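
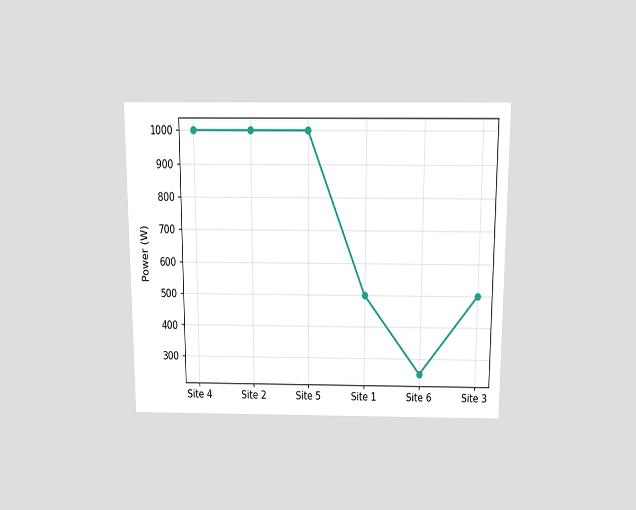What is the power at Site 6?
250W

The chart is viewed slightly from above. At Site 6, the line is at 250W.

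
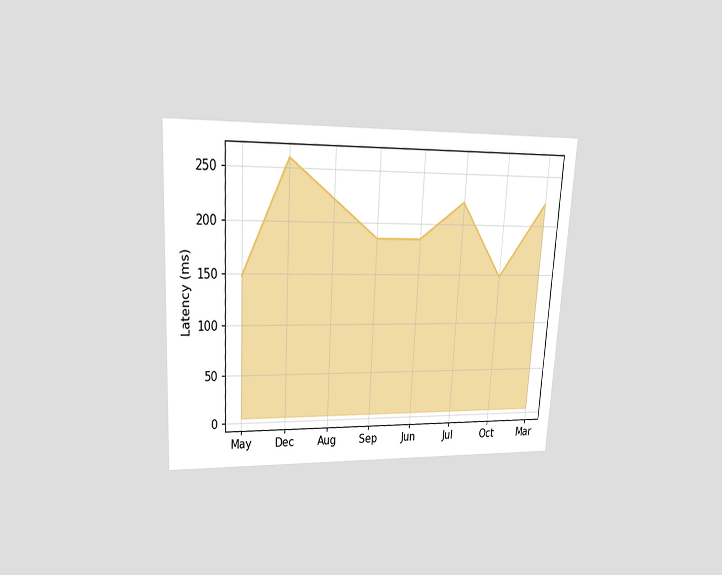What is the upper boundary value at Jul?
222ms

The chart is tilted about 3° clockwise and viewed at a slight angle. At Jul the upper boundary is at 222ms.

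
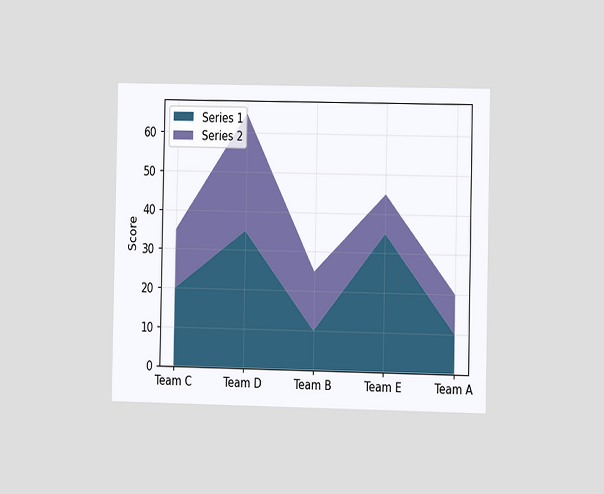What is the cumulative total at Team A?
The chart is viewed slightly from the right. The stacked total at Team A reaches 20.

20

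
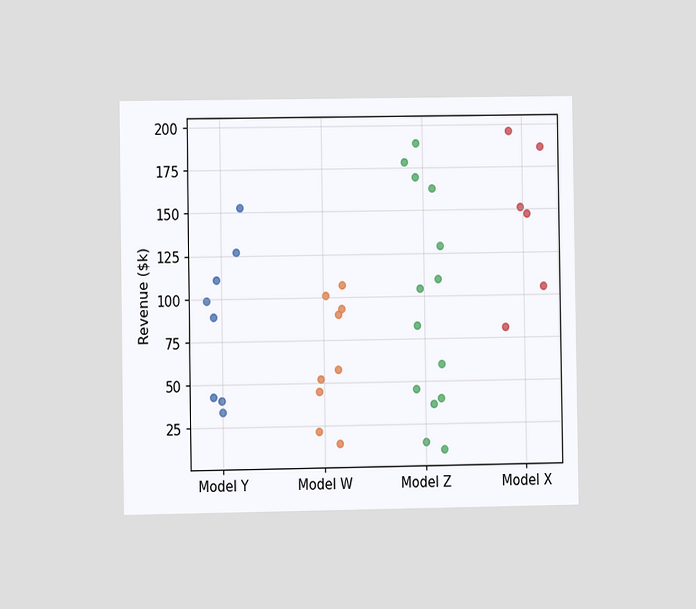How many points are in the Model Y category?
The chart is viewed at a slight angle. Counting the markers in the Model Y column gives 8.

8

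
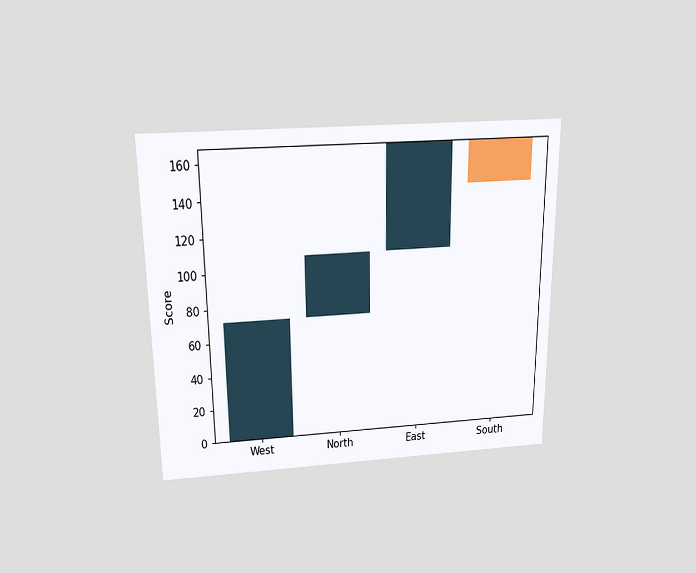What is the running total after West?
The chart is viewed slightly from above. After West the running total reaches 72.

72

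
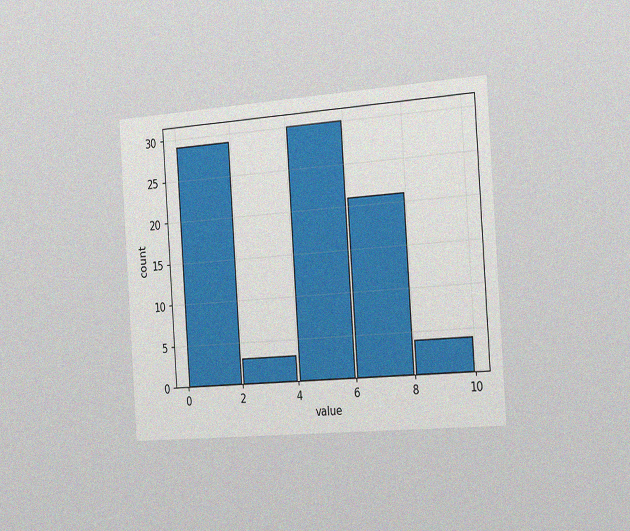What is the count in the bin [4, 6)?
30

The chart is tilted about 4° counter-clockwise and viewed slightly from the right, with some photo noise. The [4, 6) bin has height 30.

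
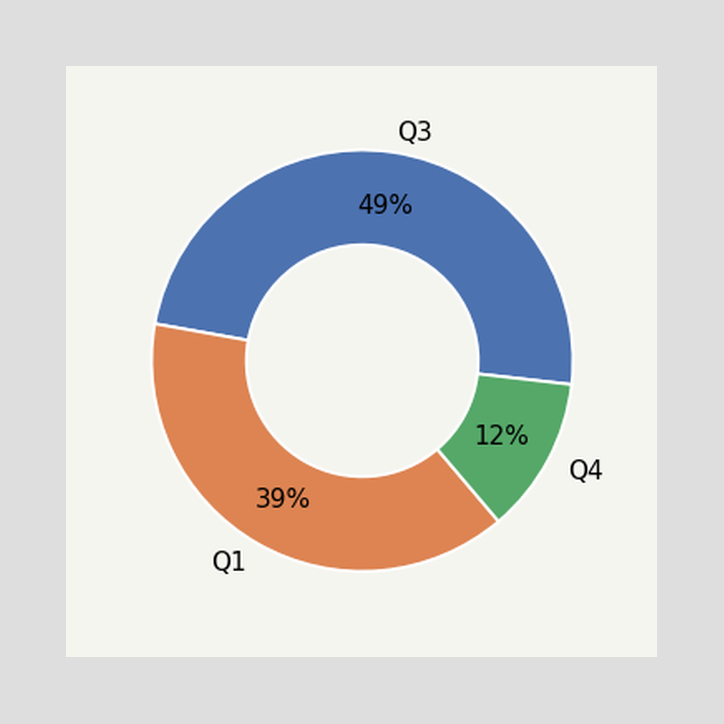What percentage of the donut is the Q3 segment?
The Q3 segment takes up 49% of the ring.

49%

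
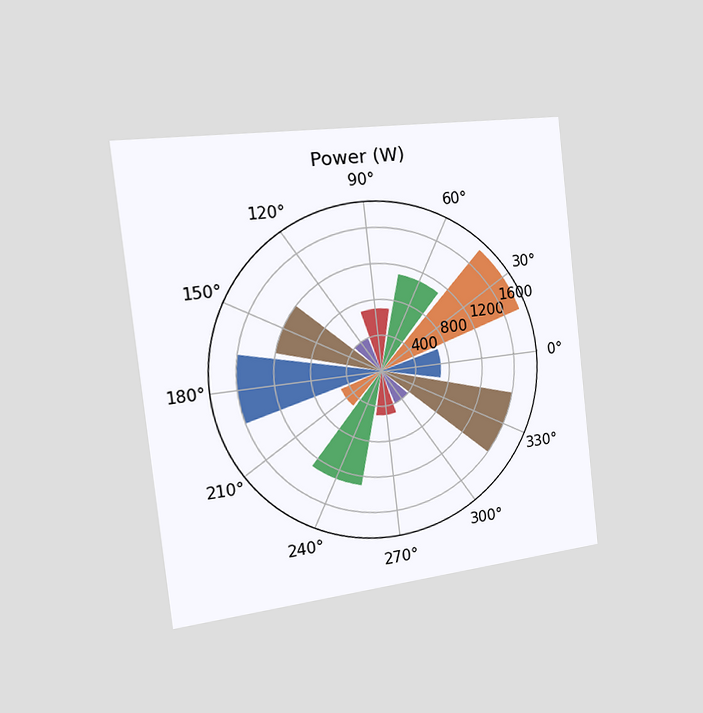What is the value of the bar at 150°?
The chart is tilted about 6° counter-clockwise and viewed slightly from the left. The bar at 150° reaches 1200W on the radial axis.

1200W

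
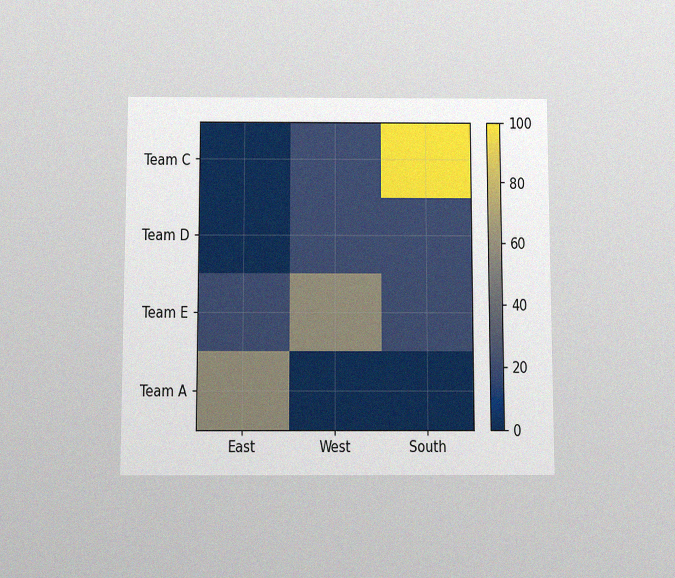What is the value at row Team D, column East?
0

The chart is viewed slightly from below, with some photo noise. Matching cell (Team D, East) against the colorbar gives 0.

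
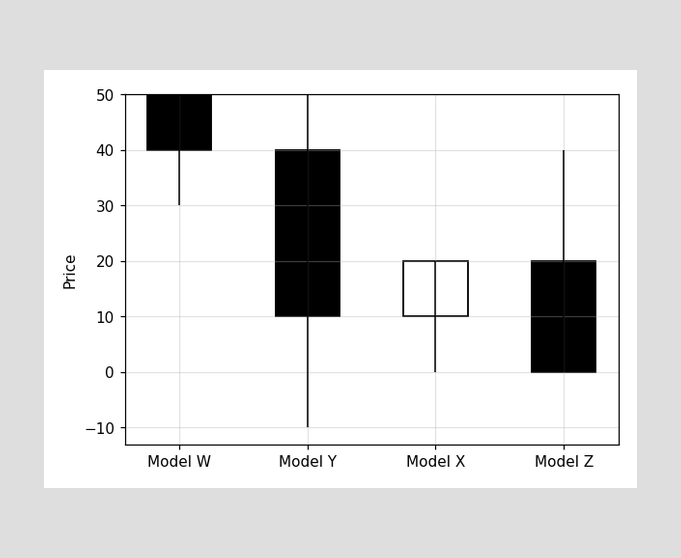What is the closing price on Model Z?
0

The Model Z candle closes at 0.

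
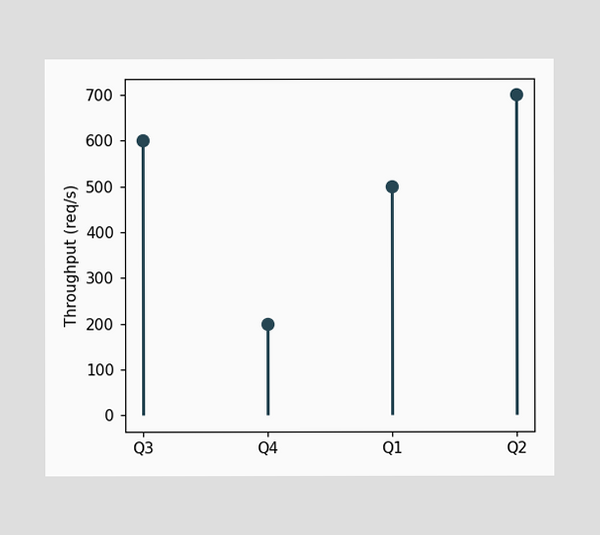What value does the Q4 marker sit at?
200req/s

The Q4 marker sits at 200req/s.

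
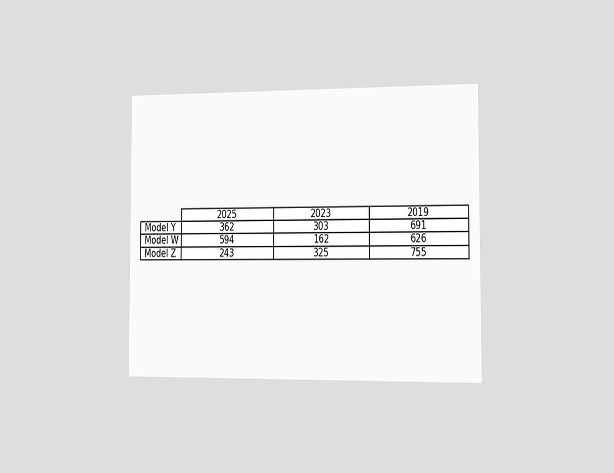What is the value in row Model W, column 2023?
162

The chart is viewed slightly from the right. The (Model W, 2023) cell reads 162.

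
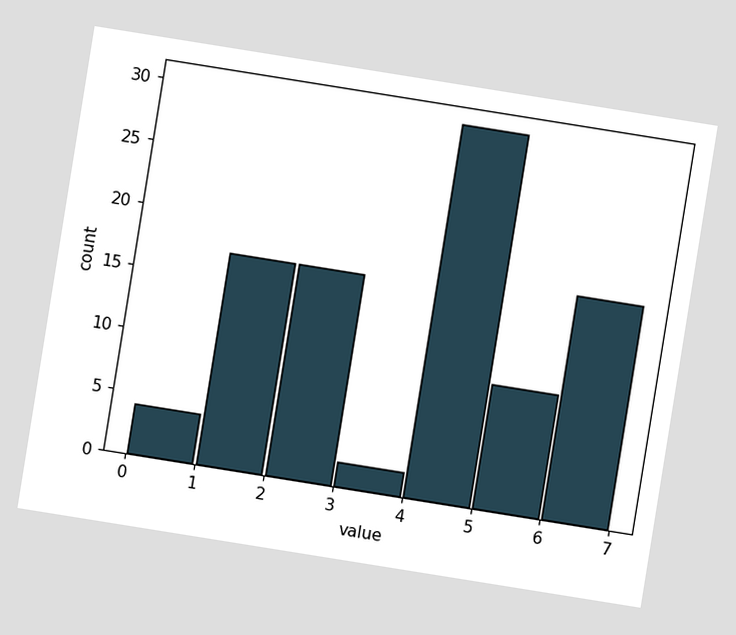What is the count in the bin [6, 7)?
The chart is tilted about 9° clockwise. The [6, 7) bin has height 18.

18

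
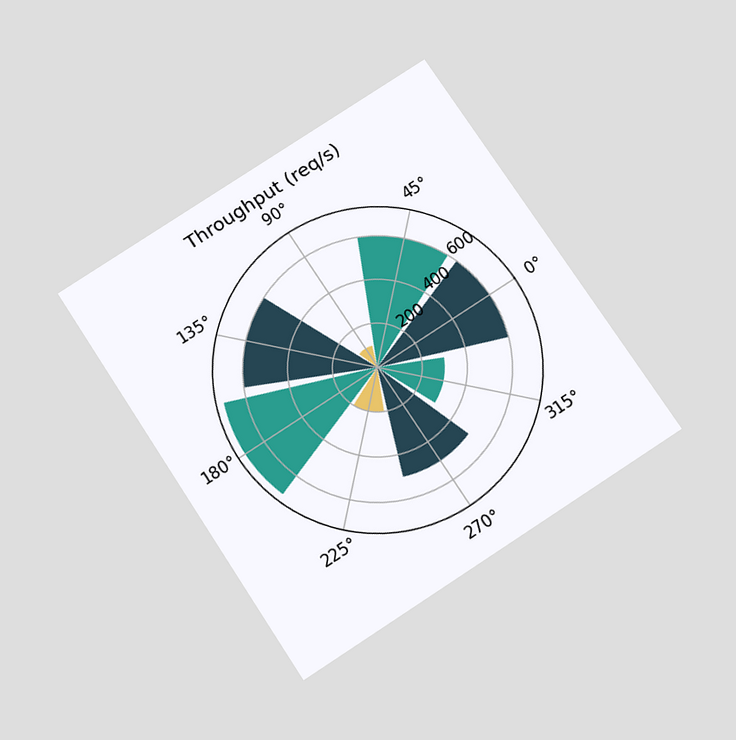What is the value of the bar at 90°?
The chart is tilted about 33° counter-clockwise and viewed slightly from below. The bar at 90° reaches 100req/s on the radial axis.

100req/s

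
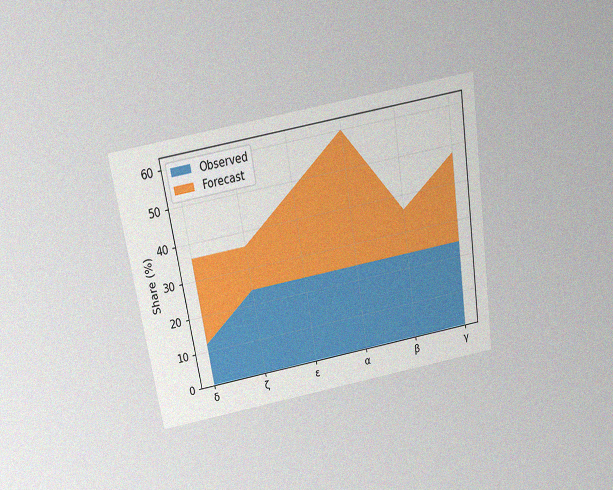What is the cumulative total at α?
60%

The chart is tilted about 9° counter-clockwise and viewed slightly from above, with some photo noise. The stacked total at α reaches 60%.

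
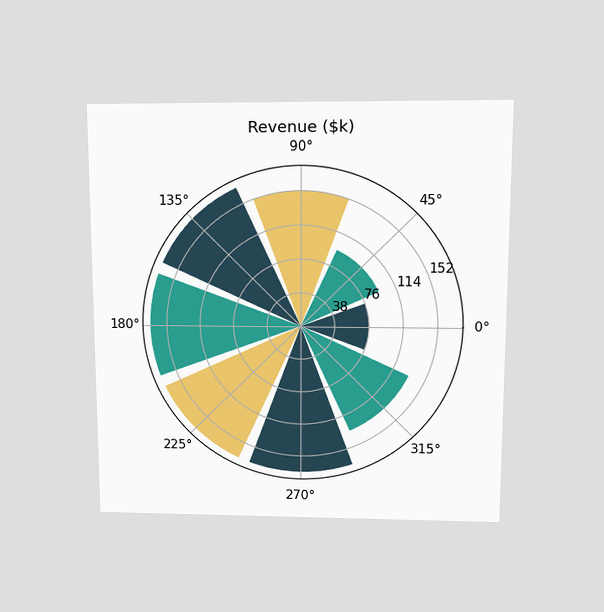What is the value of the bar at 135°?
The chart is viewed at a slight angle. The bar at 135° reaches $171k on the radial axis.

$171k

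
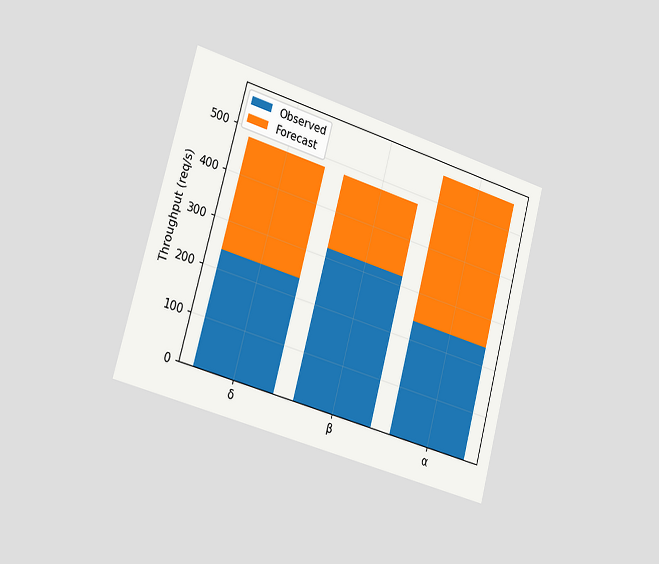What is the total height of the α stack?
560req/s

The chart is tilted about 15° clockwise and viewed slightly from the left. The α stack's top reaches 560req/s on the y-axis.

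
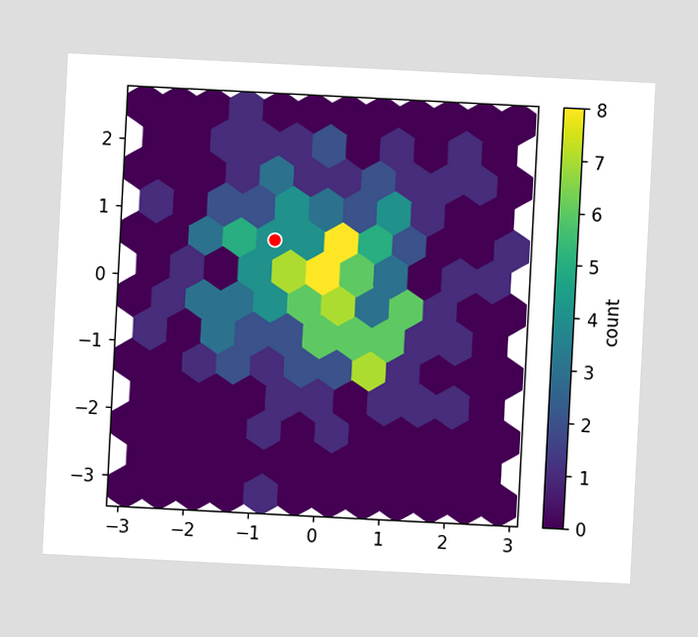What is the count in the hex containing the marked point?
The chart is tilted about 3° clockwise. The marked hex reads 4 on the colorbar.

4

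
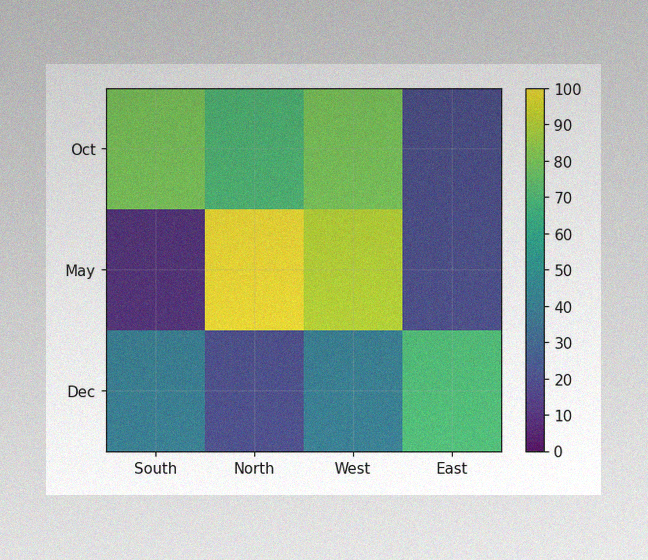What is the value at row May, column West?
The image has some photo noise and uneven lighting. Matching cell (May, West) against the colorbar gives 90.

90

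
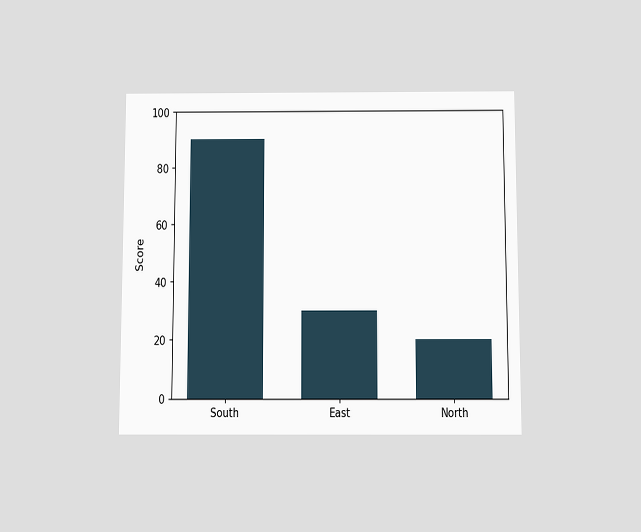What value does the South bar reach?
The chart is viewed slightly from below. Reading along the chart's y-axis, the South bar reaches 90.

90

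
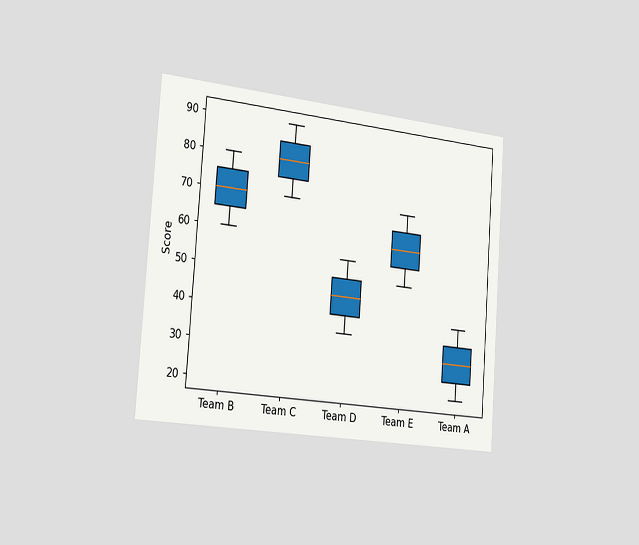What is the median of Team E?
60

The chart is tilted about 4° clockwise and viewed slightly from the left. The median line in the Team E box sits at 60.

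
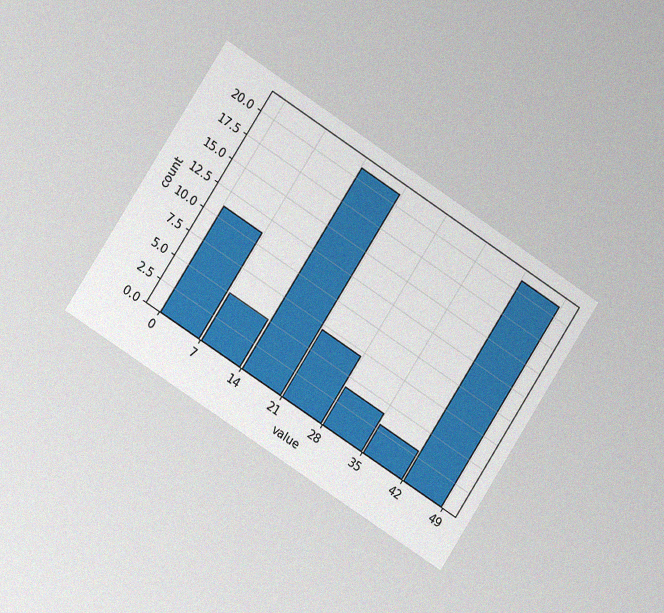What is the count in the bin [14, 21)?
The chart is tilted about 33° clockwise and viewed slightly from the left, with some photo noise. The [14, 21) bin has height 21.

21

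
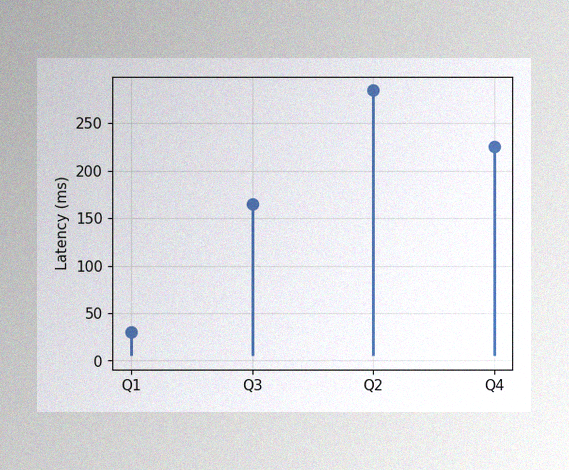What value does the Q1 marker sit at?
The image has some photo noise and uneven lighting. The Q1 marker sits at 30ms.

30ms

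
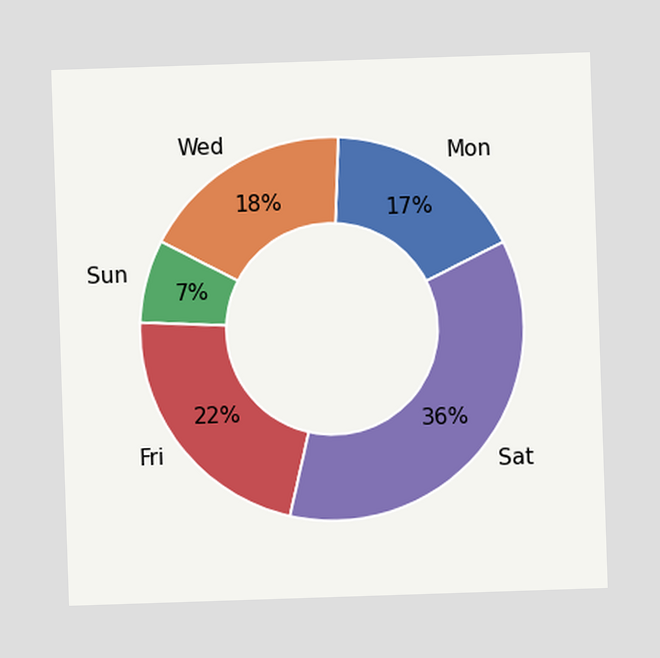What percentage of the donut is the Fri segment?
The Fri segment takes up 22% of the ring.

22%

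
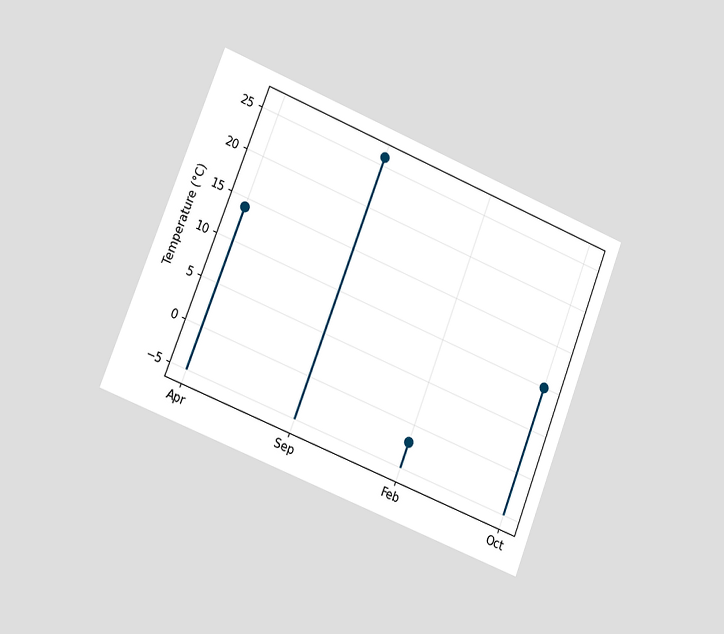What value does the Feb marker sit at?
-2°C

The chart is tilted about 21° clockwise and viewed slightly from the left. The Feb marker sits at -2°C.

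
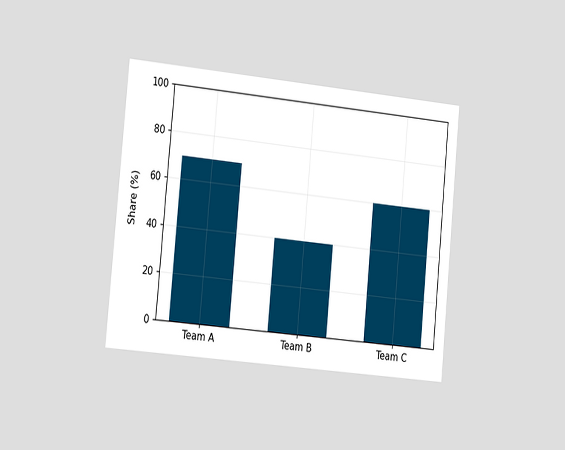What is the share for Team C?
The chart is tilted about 5° clockwise and viewed slightly from the left. Reading along the chart's y-axis, the Team C bar reaches 60%.

60%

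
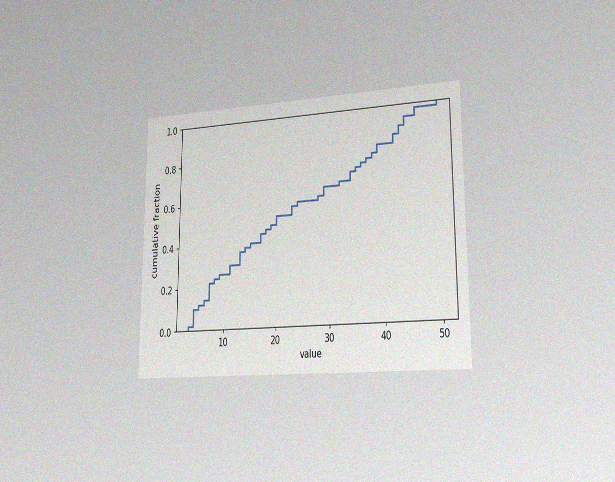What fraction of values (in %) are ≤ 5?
The chart is viewed slightly from the right, with some photo noise. At x=5 the ECDF step is at 12%.

12%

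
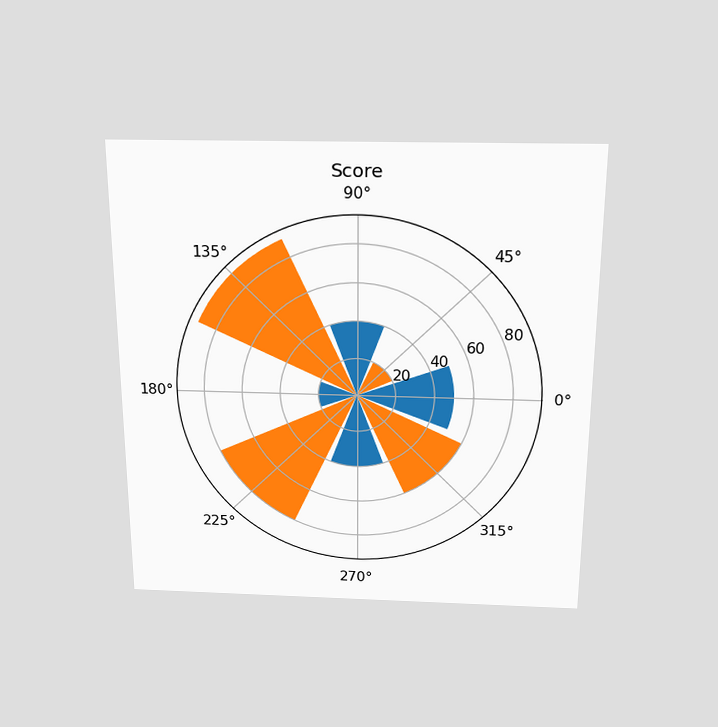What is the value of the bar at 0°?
50

The chart is viewed slightly from above. The bar at 0° reaches 50 on the radial axis.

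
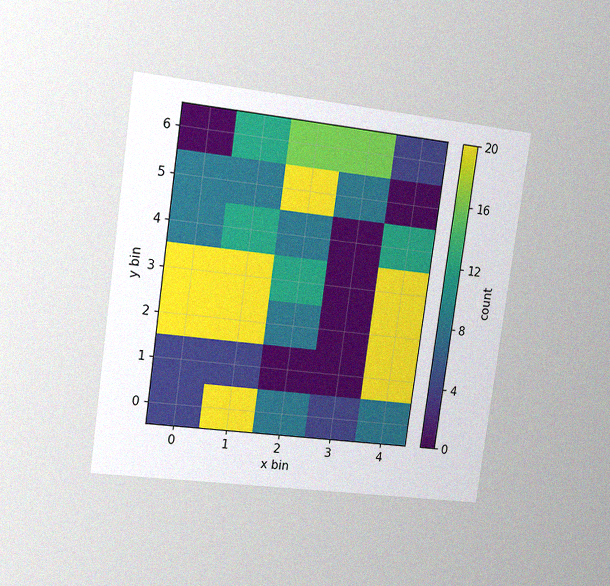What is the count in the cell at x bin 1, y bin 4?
The chart is tilted about 8° clockwise and viewed slightly from the left, with some photo noise. Matching the cell (1, 4) against the colorbar gives 12.

12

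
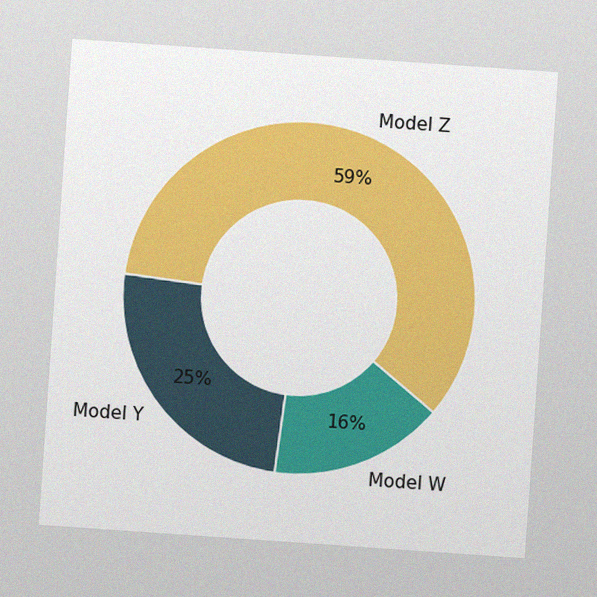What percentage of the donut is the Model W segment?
16%

The chart is tilted about 4° clockwise, with some photo noise. The Model W segment takes up 16% of the ring.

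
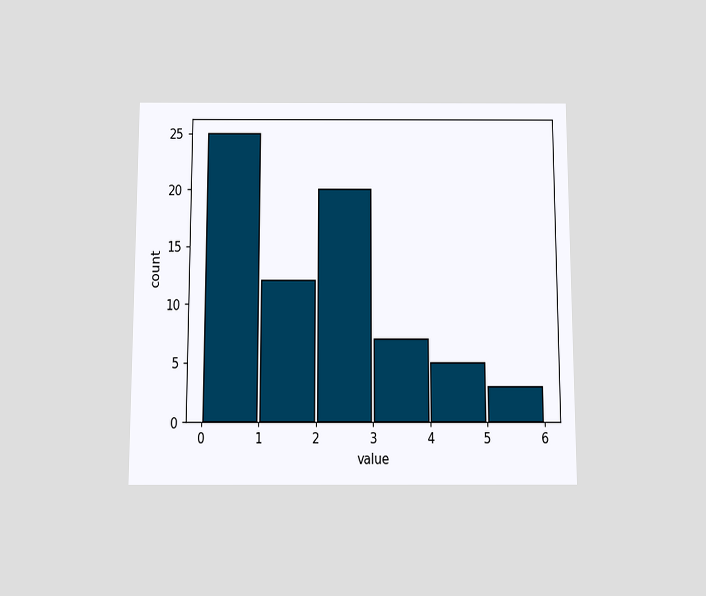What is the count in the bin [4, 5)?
5

The chart is viewed slightly from below. The [4, 5) bin has height 5.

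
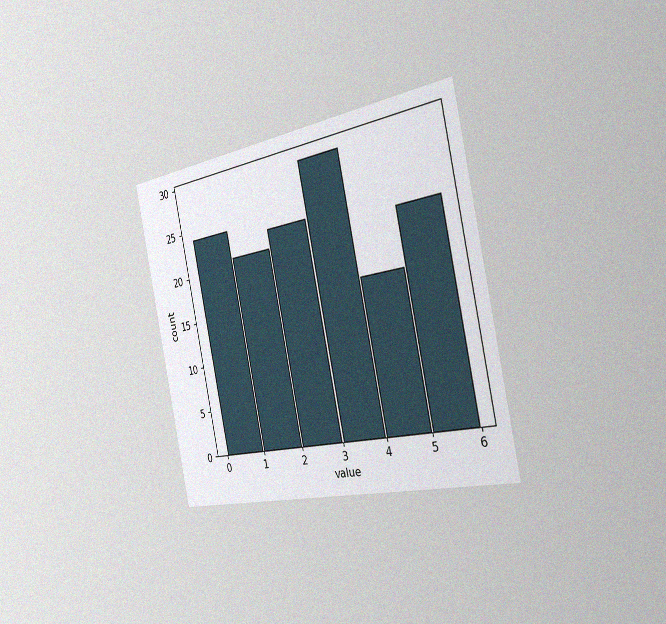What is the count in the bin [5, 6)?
22

The chart is tilted about 12° counter-clockwise and viewed slightly from the right, with some photo noise. The [5, 6) bin has height 22.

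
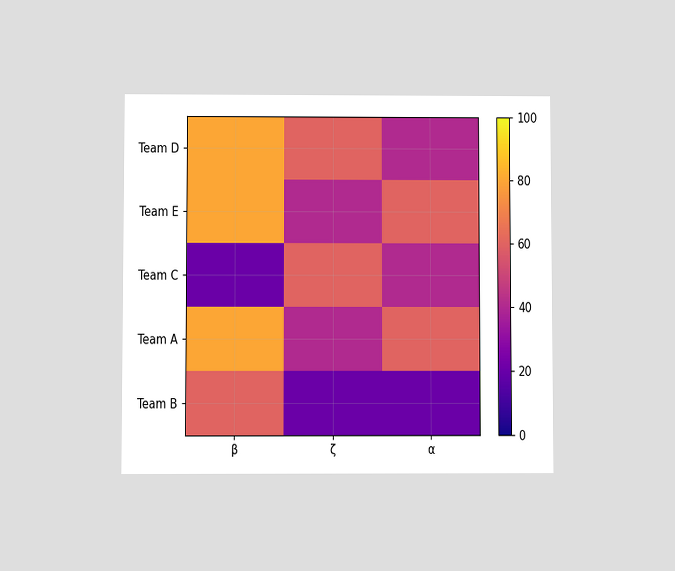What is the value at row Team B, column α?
The chart is viewed at a slight angle. Matching cell (Team B, α) against the colorbar gives 20.

20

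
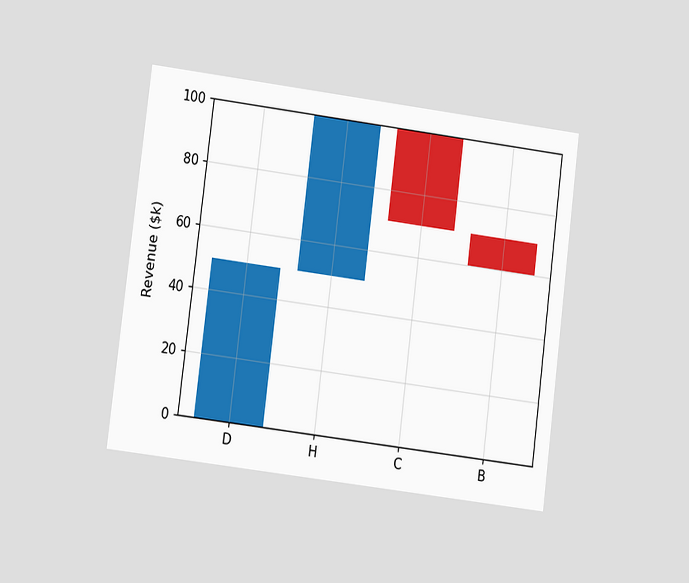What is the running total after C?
The chart is tilted about 7° clockwise and viewed at a slight angle. After C the running total reaches $70k.

$70k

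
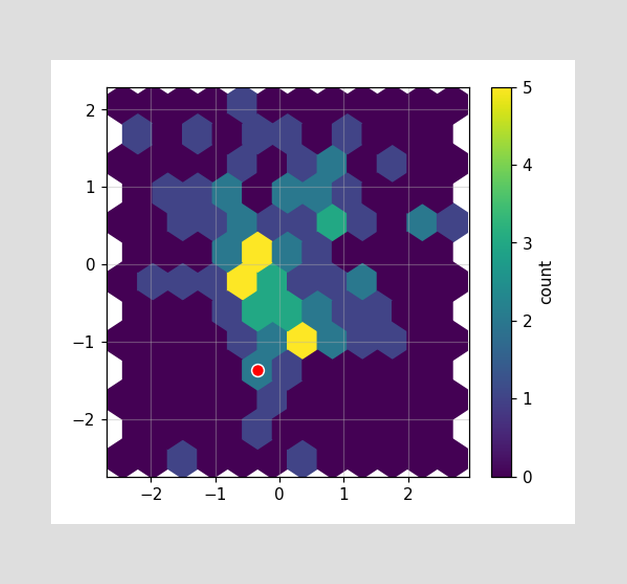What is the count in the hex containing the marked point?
The marked hex reads 2 on the colorbar.

2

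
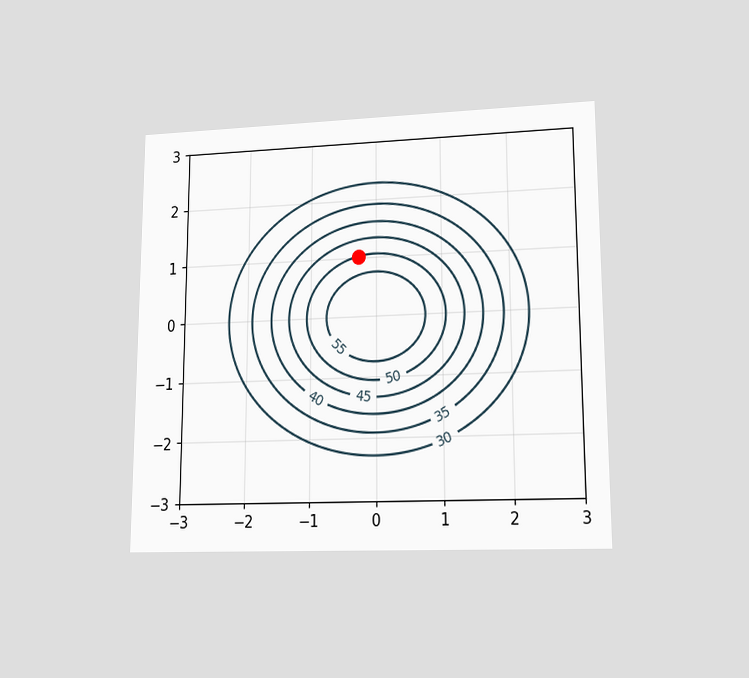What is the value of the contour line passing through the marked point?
The chart is viewed at a slight angle. The marked point sits on the contour labelled 50.

50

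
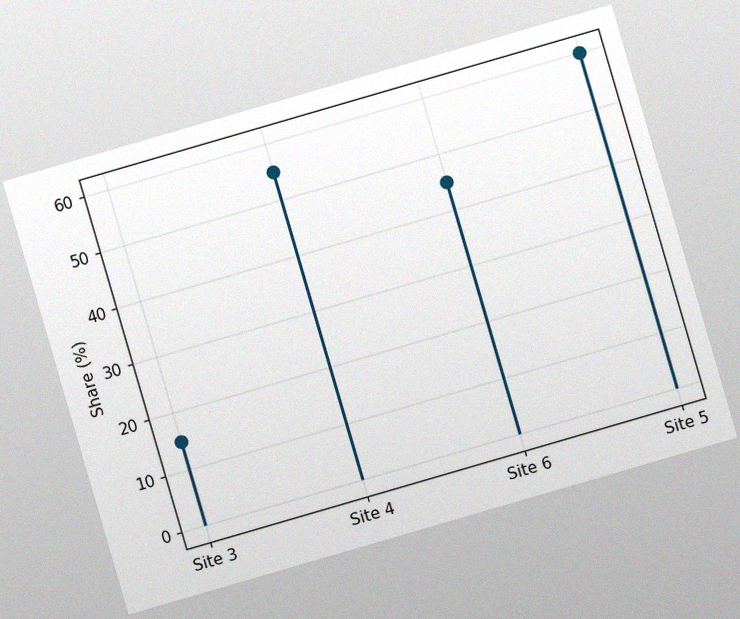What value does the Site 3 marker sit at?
The chart is tilted about 16° counter-clockwise, with some photo noise. The Site 3 marker sits at 15%.

15%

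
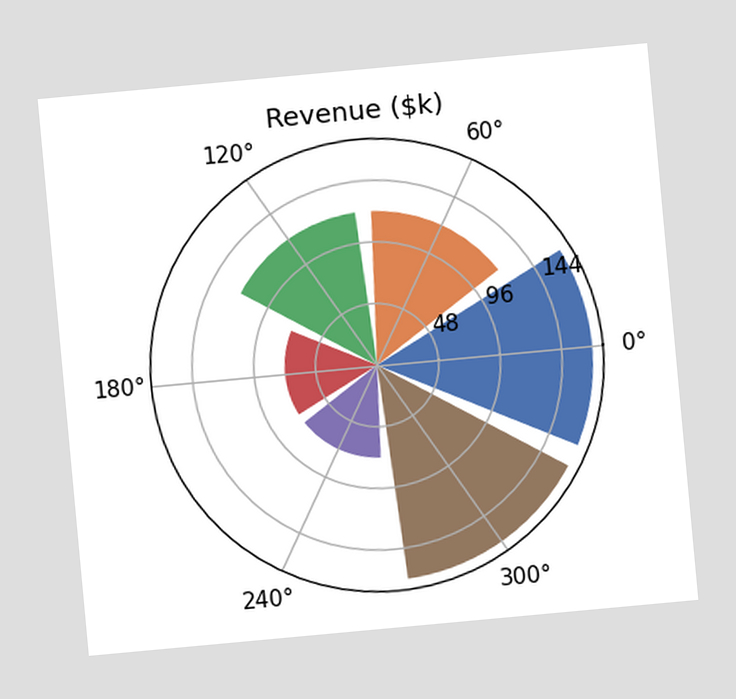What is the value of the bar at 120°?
The chart is tilted about 5° counter-clockwise. The bar at 120° reaches $120k on the radial axis.

$120k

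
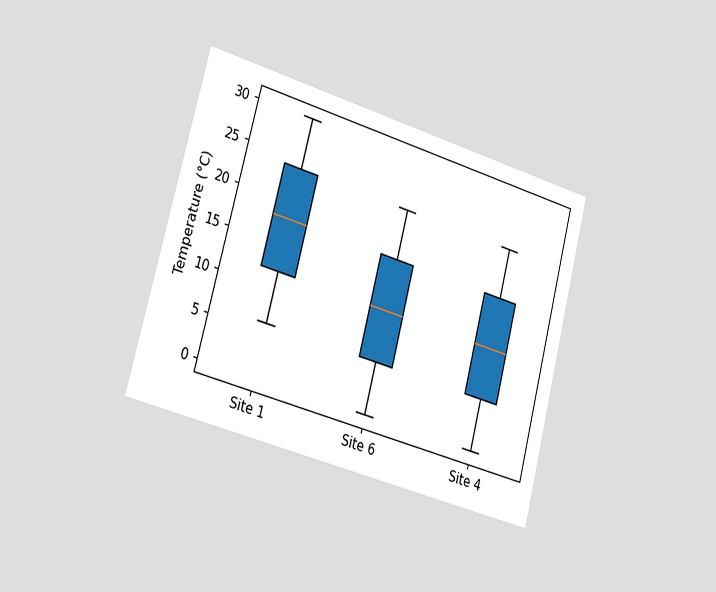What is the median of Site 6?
The chart is tilted about 15° clockwise and viewed slightly from the left. The median line in the Site 6 box sits at 12°C.

12°C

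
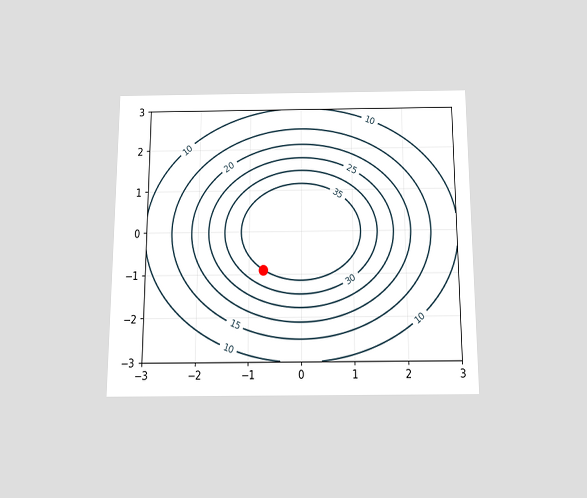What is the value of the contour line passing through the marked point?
The chart is viewed slightly from below. The marked point sits on the contour labelled 35.

35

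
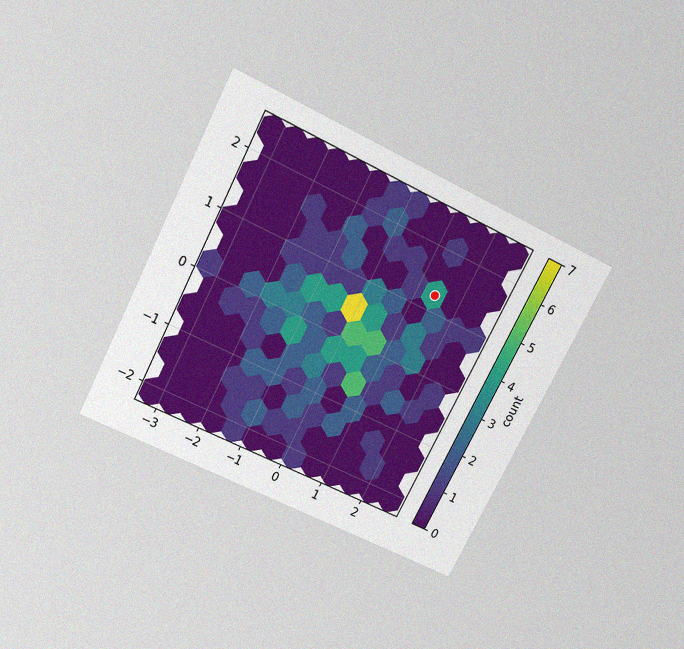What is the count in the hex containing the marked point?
The chart is tilted about 27° clockwise and viewed slightly from above, with some photo noise. The marked hex reads 4 on the colorbar.

4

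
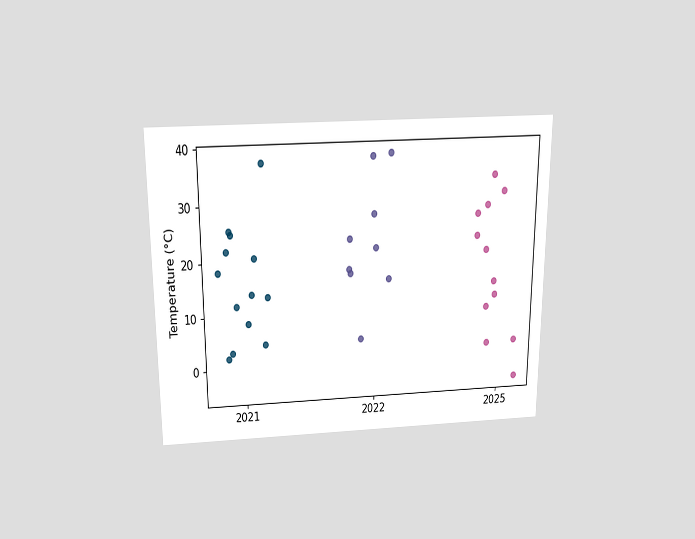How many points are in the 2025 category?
12

The chart is viewed slightly from above. Counting the markers in the 2025 column gives 12.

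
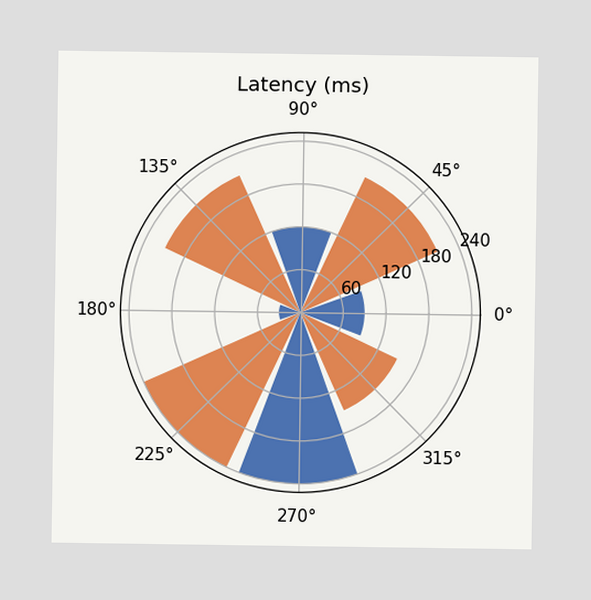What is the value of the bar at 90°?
120ms

The bar at 90° reaches 120ms on the radial axis.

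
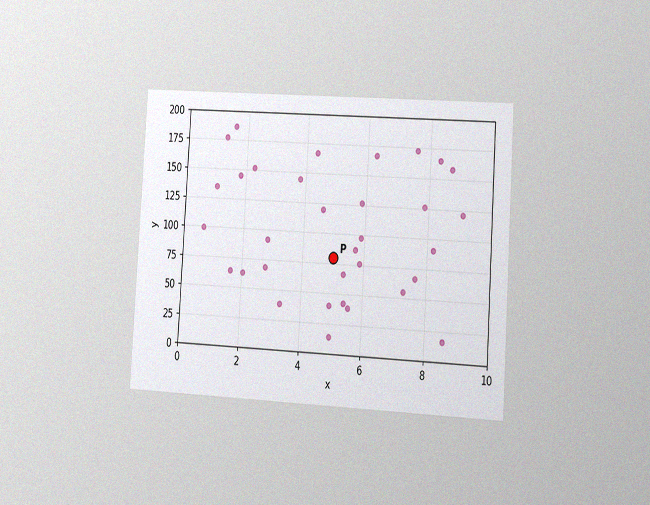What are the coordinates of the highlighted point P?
(5, 80)

The chart is tilted about 4° clockwise and viewed slightly from the right, with some photo noise. Following the gridlines from P to each axis, P sits at (5, 80).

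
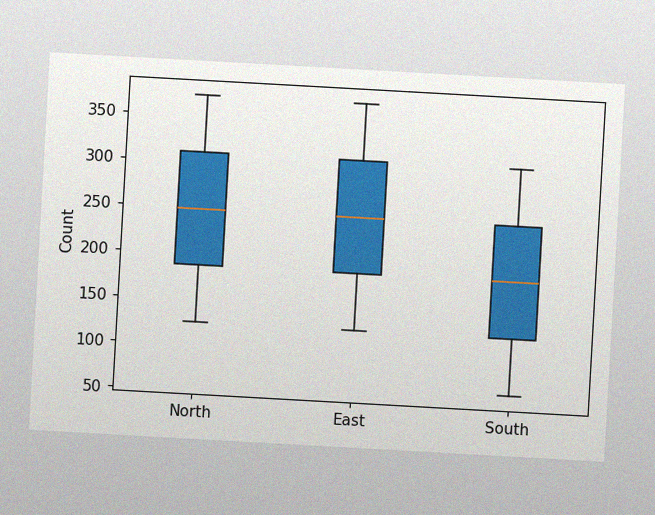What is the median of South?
186

The chart is tilted about 3° clockwise, with some photo noise. The median line in the South box sits at 186.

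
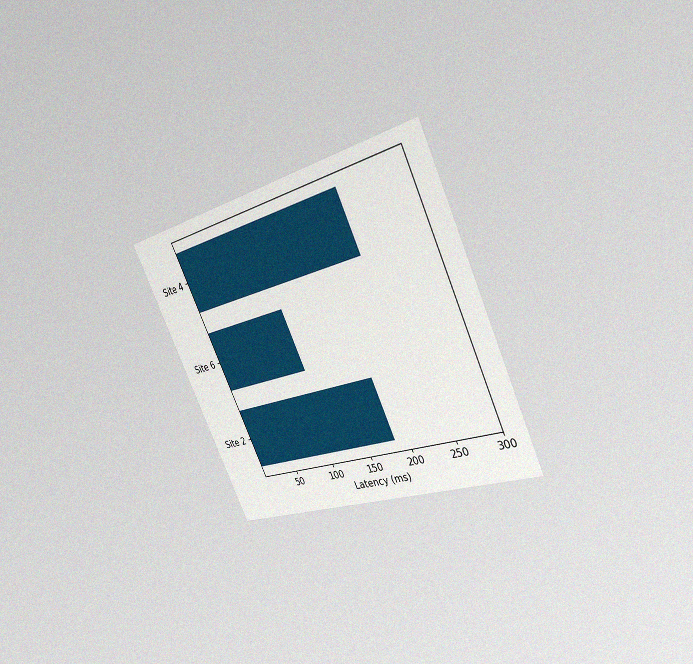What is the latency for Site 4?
The chart is tilted about 25° counter-clockwise and viewed slightly from the right, with some photo noise. Reading along the chart's x-axis, the Site 4 bar reaches 222ms.

222ms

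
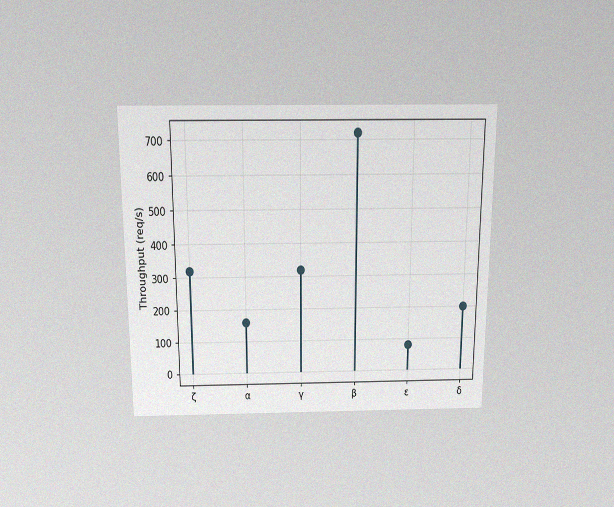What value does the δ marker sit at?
The chart is viewed slightly from above, with some photo noise. The δ marker sits at 200req/s.

200req/s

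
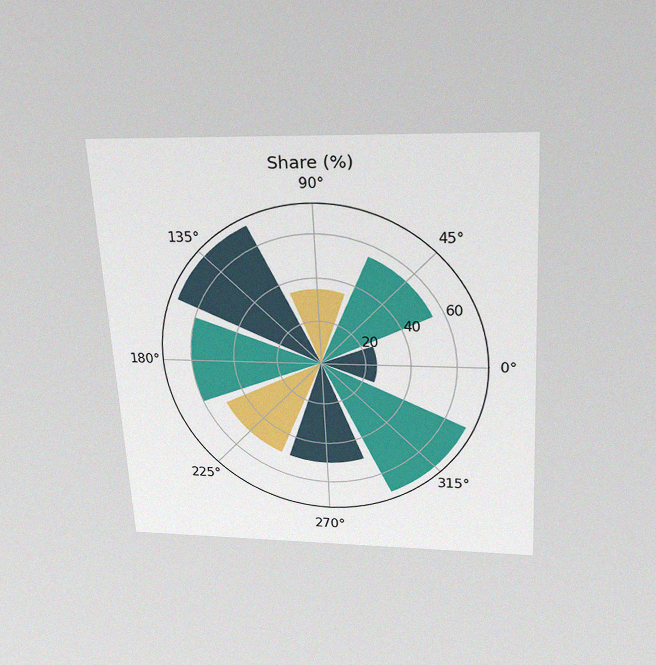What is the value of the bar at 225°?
50%

The chart is tilted about 3° counter-clockwise and viewed slightly from above, with some photo noise. The bar at 225° reaches 50% on the radial axis.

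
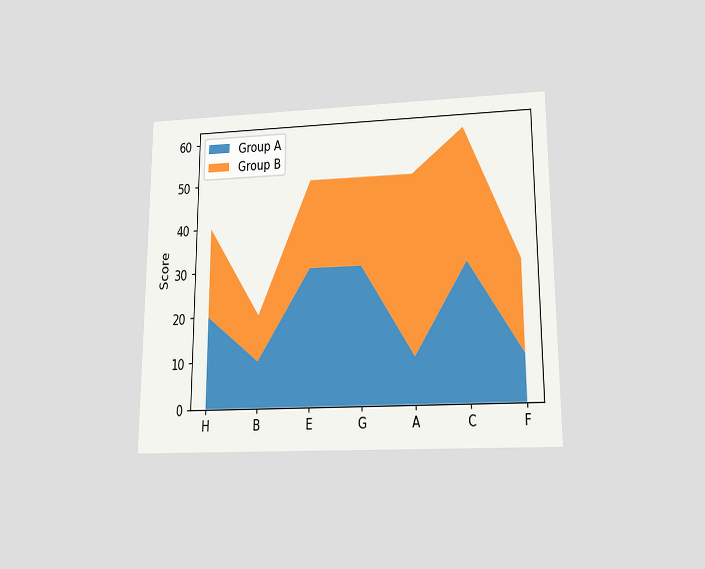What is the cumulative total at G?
The chart is viewed slightly from below. The stacked total at G reaches 50.

50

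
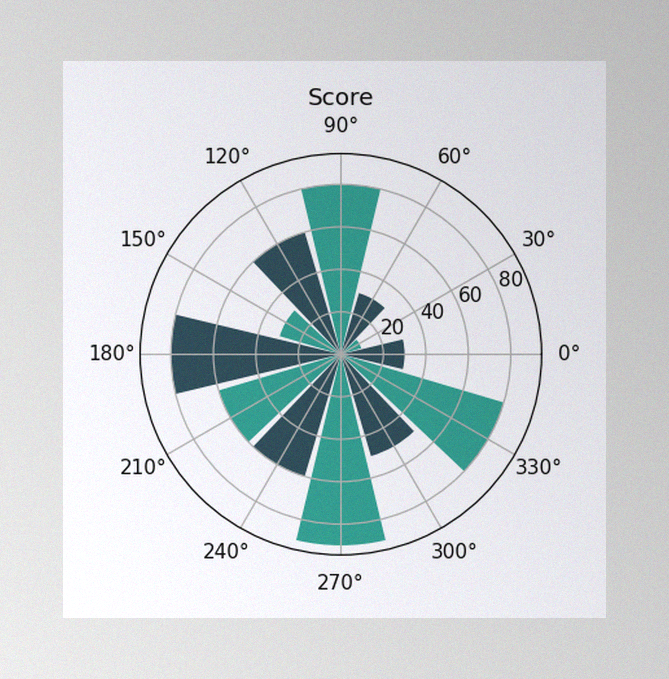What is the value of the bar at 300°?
The image has some photo noise and uneven lighting. The bar at 300° reaches 50 on the radial axis.

50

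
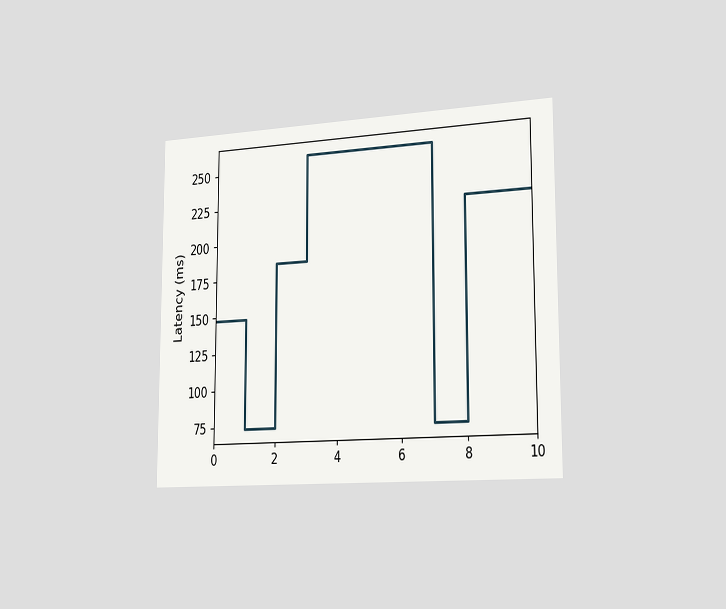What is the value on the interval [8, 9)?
The chart is viewed slightly from the right. On [8, 9) the step sits at 222ms.

222ms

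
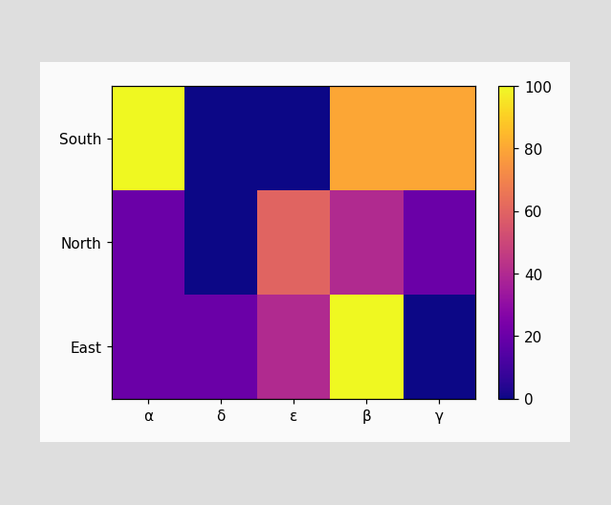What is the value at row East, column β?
Matching cell (East, β) against the colorbar gives 100.

100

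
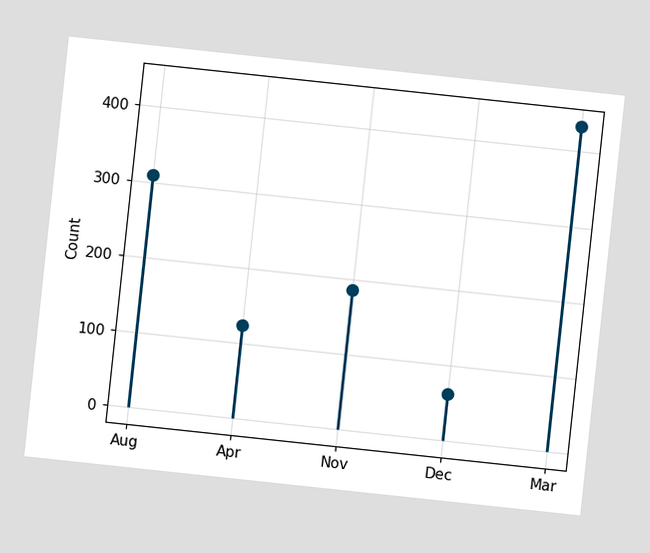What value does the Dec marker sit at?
62

The chart is tilted about 6° clockwise. The Dec marker sits at 62.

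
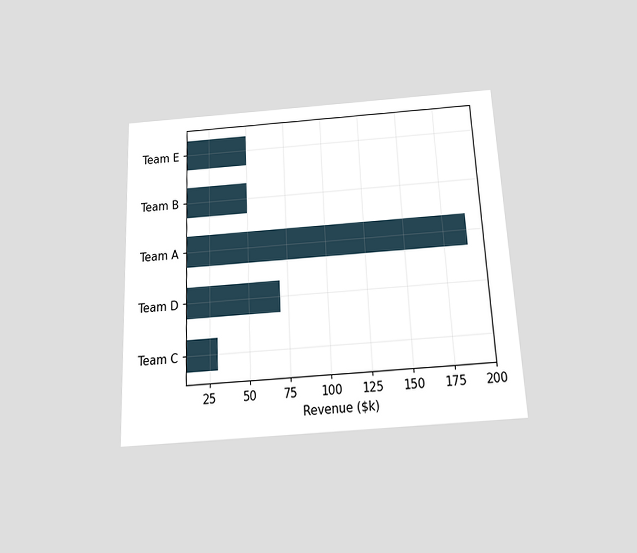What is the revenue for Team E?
The chart is tilted about 3° counter-clockwise and viewed slightly from below. Reading along the chart's x-axis, the Team E bar reaches $50k.

$50k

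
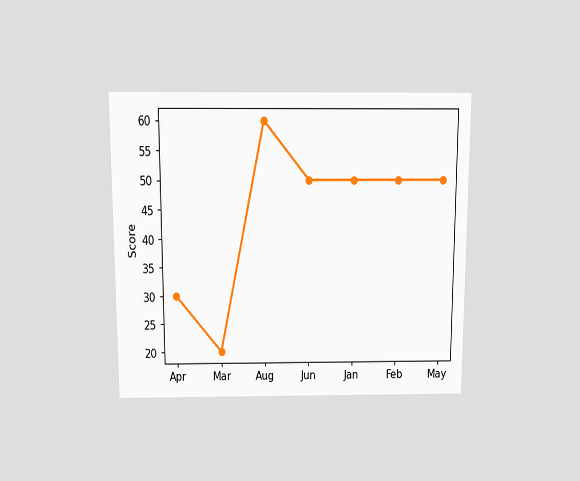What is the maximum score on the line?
60

The chart is viewed slightly from above. The highest point is at Aug, and reading across to the y-axis gives 60.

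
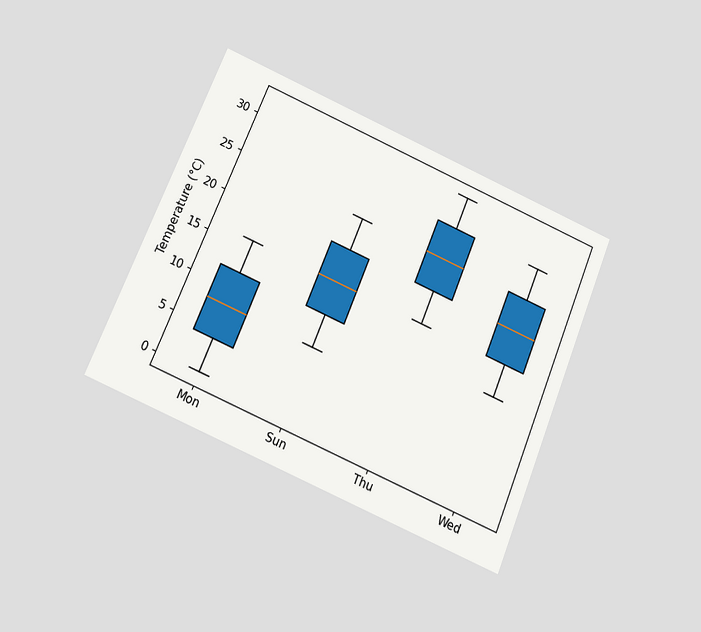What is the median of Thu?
The chart is tilted about 23° clockwise and viewed slightly from below. The median line in the Thu box sits at 24°C.

24°C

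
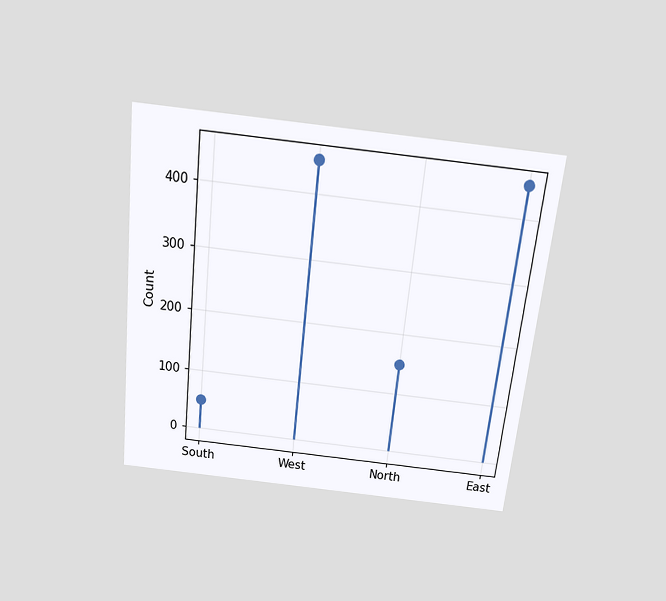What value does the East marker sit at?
The chart is tilted about 6° clockwise and viewed slightly from above. The East marker sits at 450.

450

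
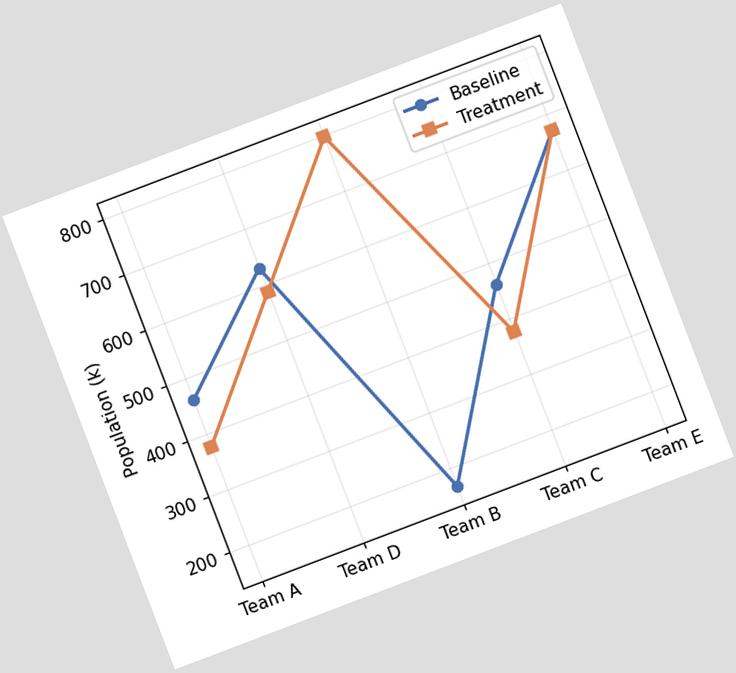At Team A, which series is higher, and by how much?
Baseline, by 84k

The chart is tilted about 21° counter-clockwise. At Team A, Baseline sits above the other line by 84k.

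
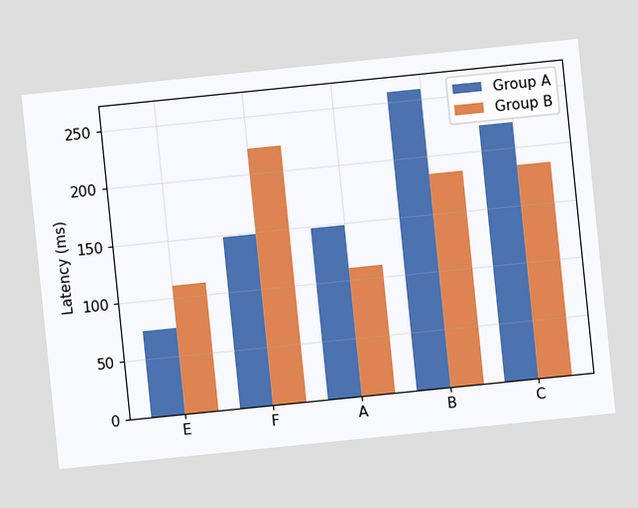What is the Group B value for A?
111ms

The chart is tilted about 6° counter-clockwise. The Group B bar at A reaches 111ms on the y-axis.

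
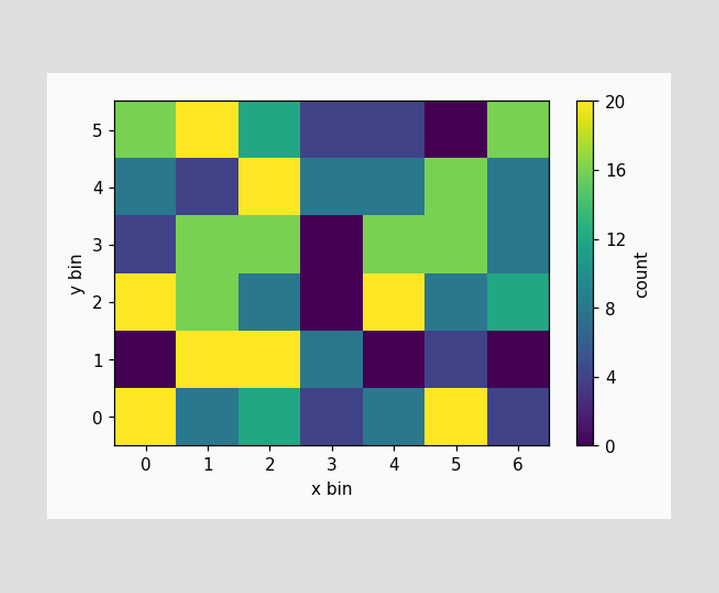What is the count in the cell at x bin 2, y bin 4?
20

Matching the cell (2, 4) against the colorbar gives 20.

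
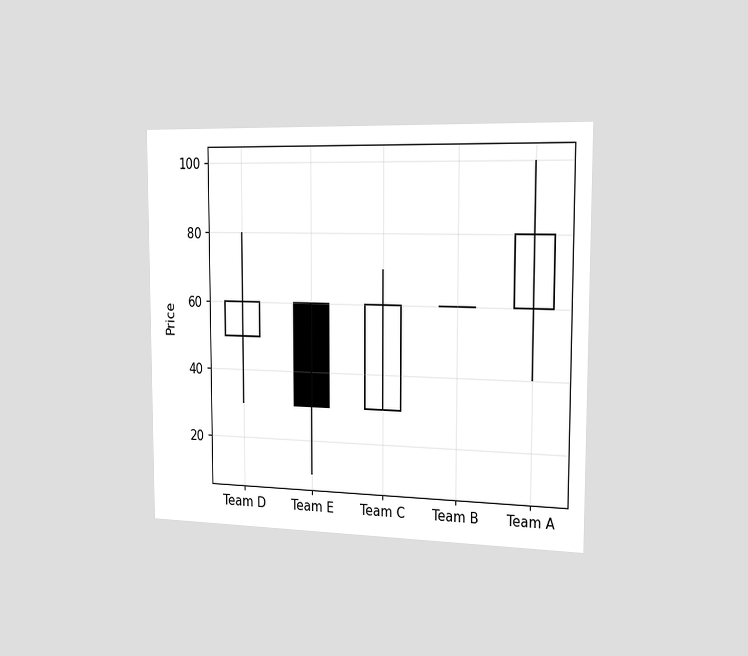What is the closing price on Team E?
The chart is viewed slightly from the right. The Team E candle closes at 30.

30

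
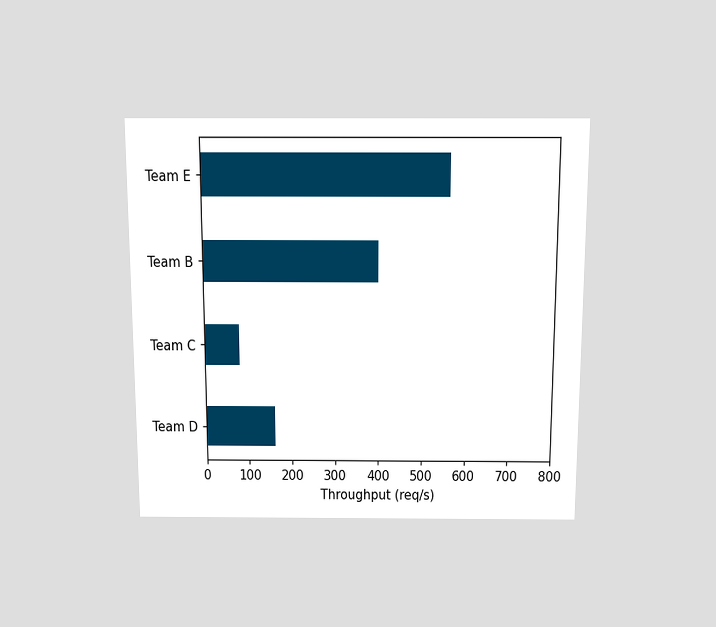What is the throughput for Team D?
160req/s

The chart is viewed slightly from above. Reading along the chart's x-axis, the Team D bar reaches 160req/s.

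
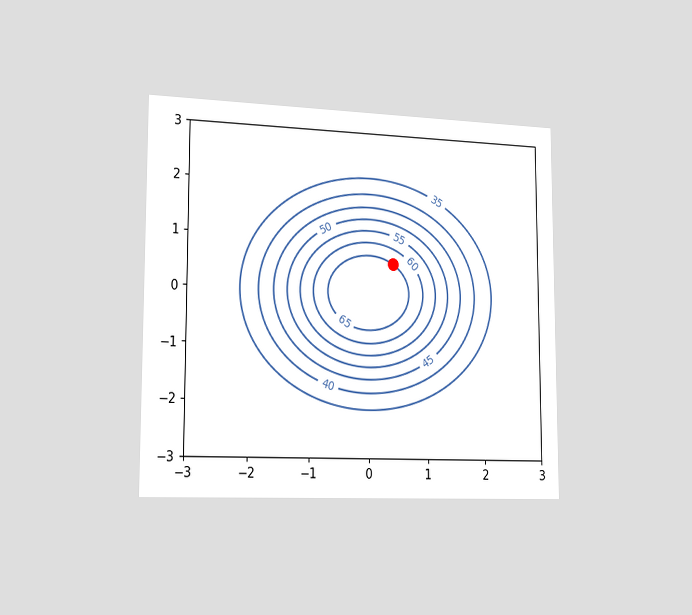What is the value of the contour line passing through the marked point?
65

The chart is viewed slightly from the left. The marked point sits on the contour labelled 65.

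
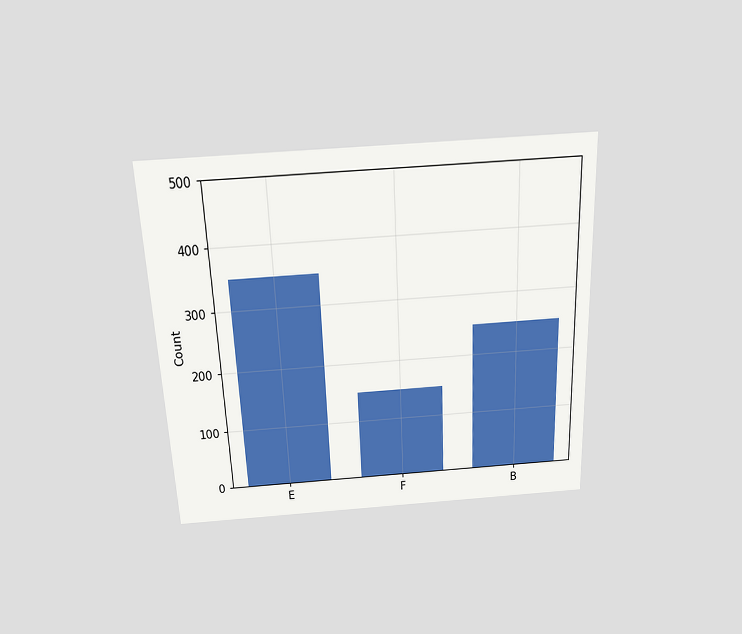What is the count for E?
The chart is tilted about 2° counter-clockwise and viewed slightly from above. Reading along the chart's y-axis, the E bar reaches 350.

350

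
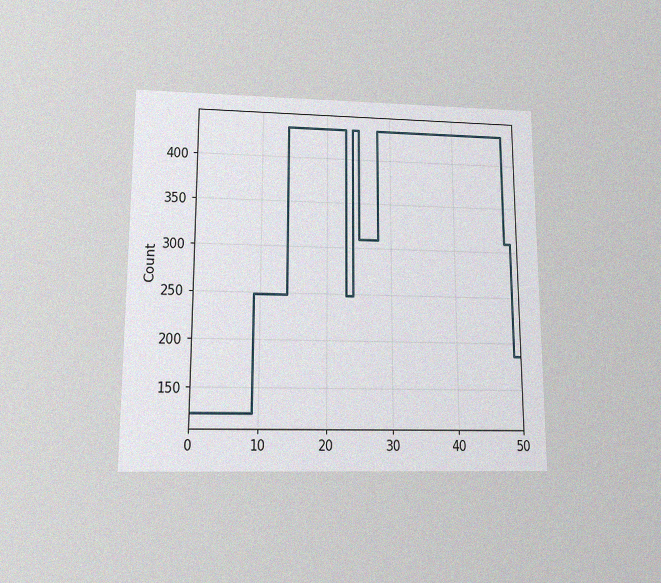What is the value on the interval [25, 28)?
The chart is viewed slightly from below, with some photo noise. On [25, 28) the step sits at 310.

310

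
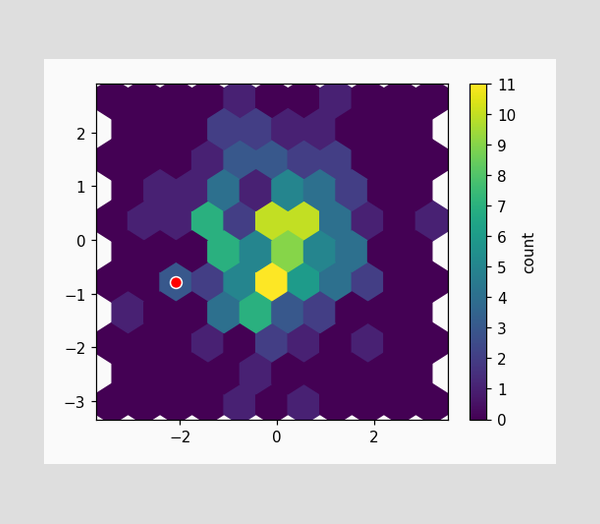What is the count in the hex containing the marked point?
The marked hex reads 3 on the colorbar.

3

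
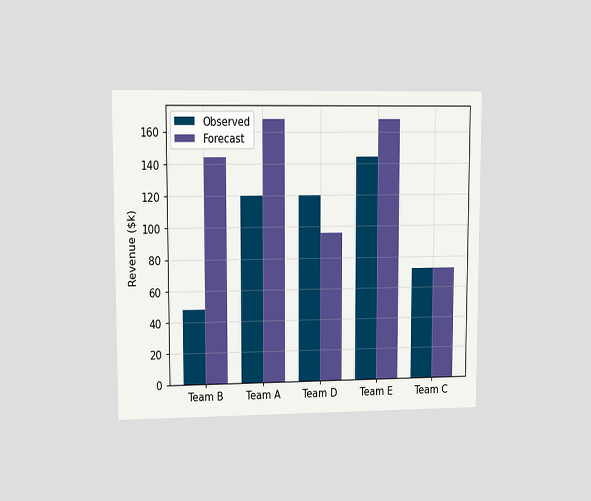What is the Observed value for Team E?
$144k

The chart is viewed at a slight angle. The Observed bar at Team E reaches $144k on the y-axis.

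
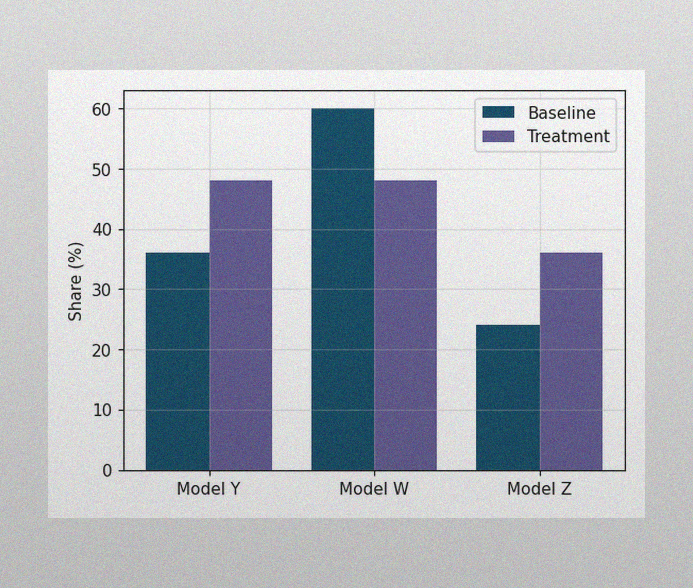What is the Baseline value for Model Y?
The image has some photo noise and uneven lighting. The Baseline bar at Model Y reaches 36% on the y-axis.

36%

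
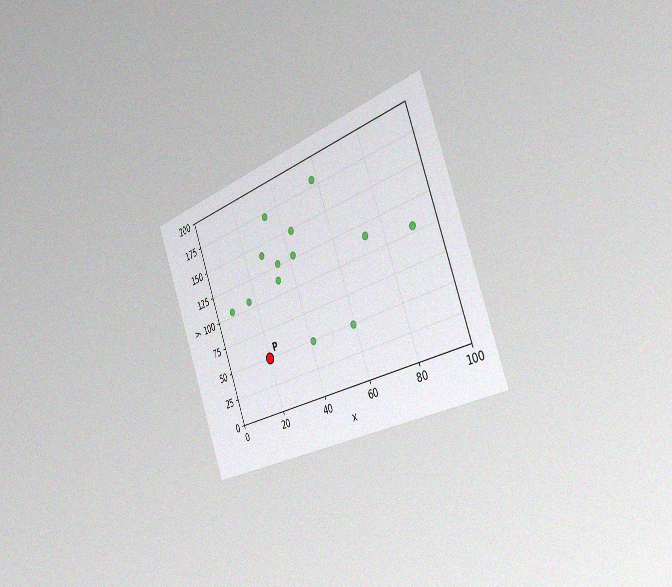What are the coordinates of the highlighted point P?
(20, 50)

The chart is tilted about 20° counter-clockwise and viewed slightly from the right, with some photo noise. Following the gridlines from P to each axis, P sits at (20, 50).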